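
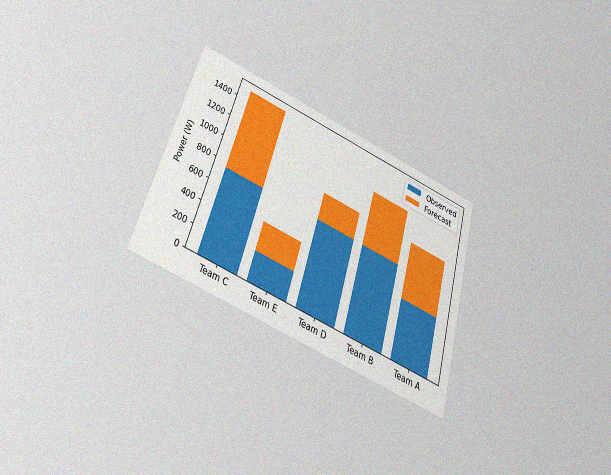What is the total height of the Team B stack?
1250W

The chart is tilted about 16° clockwise and viewed slightly from below, with some photo noise. The Team B stack's top reaches 1250W on the y-axis.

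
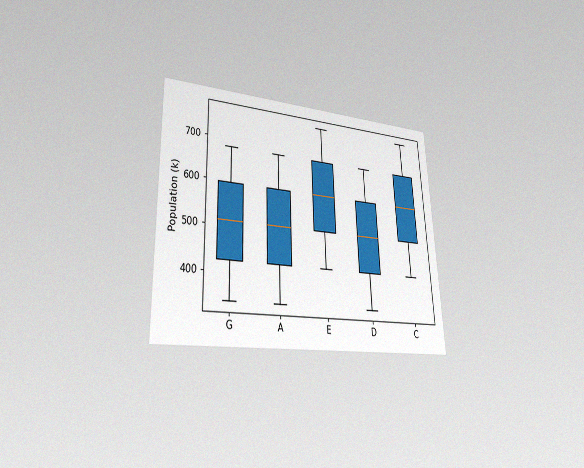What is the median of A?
The chart is tilted about 2° counter-clockwise and viewed at a slight angle, with some photo noise. The median line in the A box sits at 510k.

510k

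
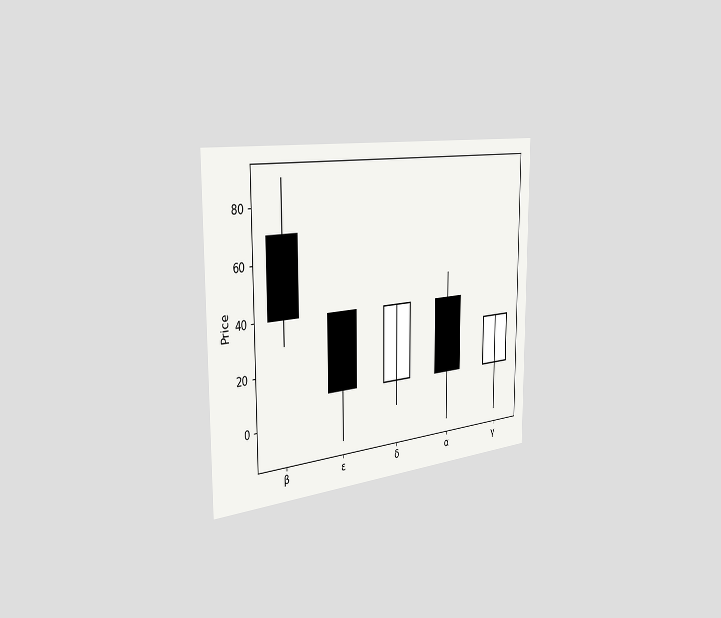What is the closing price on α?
The chart is viewed slightly from the left. The α candle closes at 10.

10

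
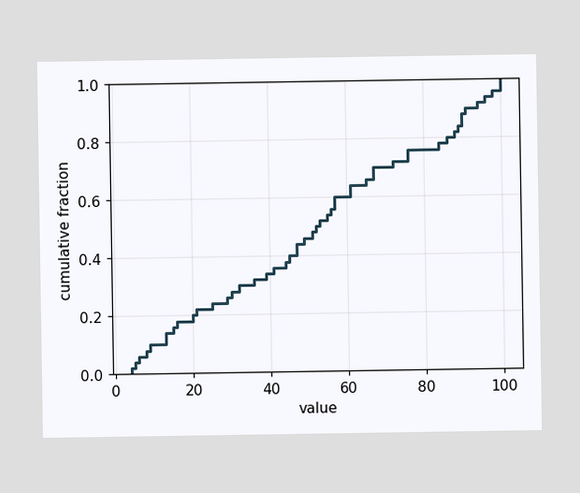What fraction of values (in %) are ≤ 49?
At x=49 the ECDF step is at 46%.

46%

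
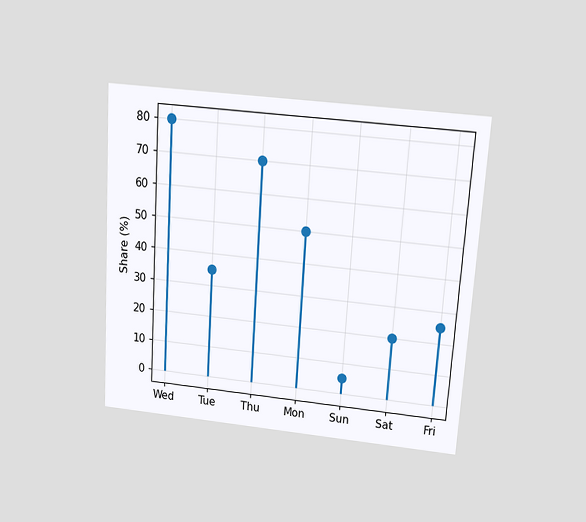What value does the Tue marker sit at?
The chart is tilted about 4° clockwise and viewed slightly from above. The Tue marker sits at 35%.

35%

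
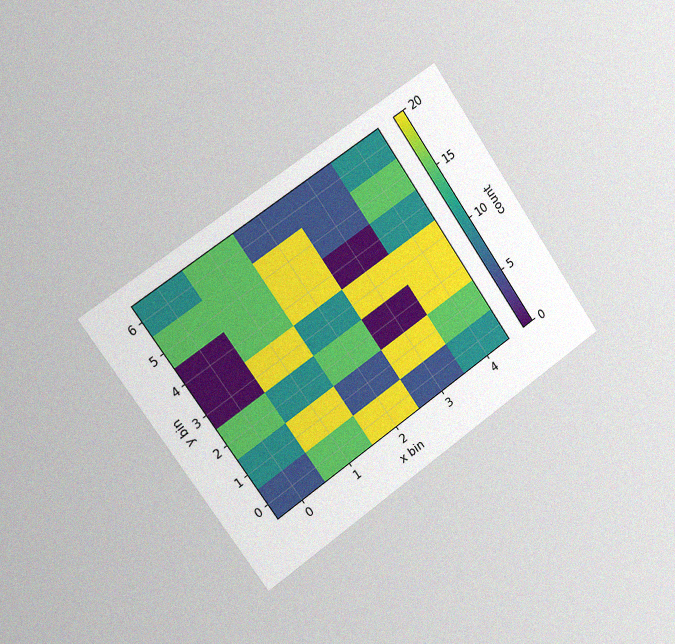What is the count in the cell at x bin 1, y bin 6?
15

The chart is tilted about 35° counter-clockwise and viewed slightly from the left, with some photo noise. Matching the cell (1, 6) against the colorbar gives 15.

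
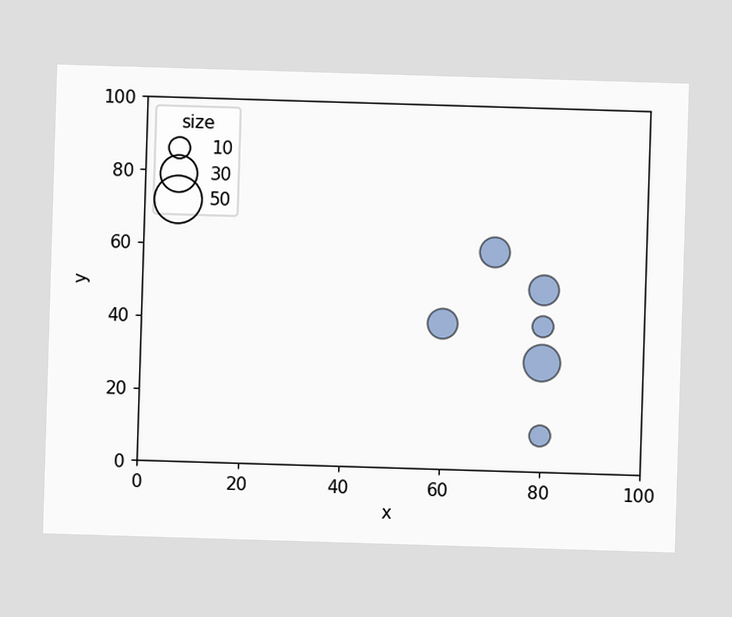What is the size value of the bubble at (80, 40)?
Matching the bubble at (80, 40) against the size legend gives 10.

10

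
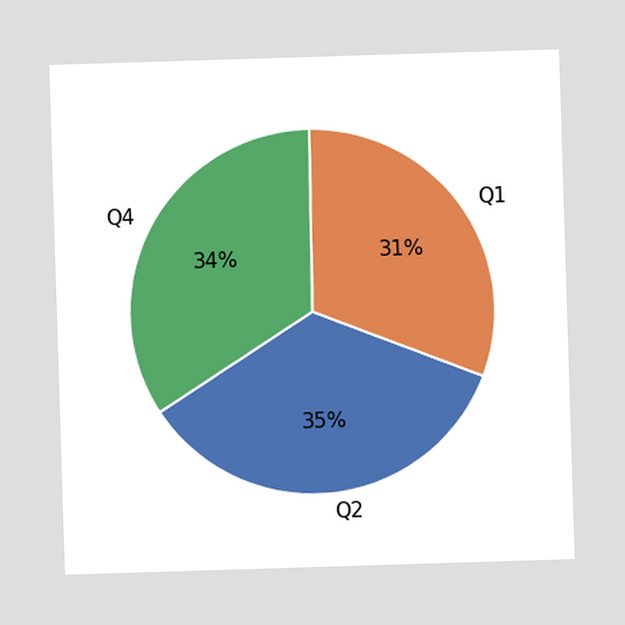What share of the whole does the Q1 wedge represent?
The Q1 slice takes up 31% of the pie.

31%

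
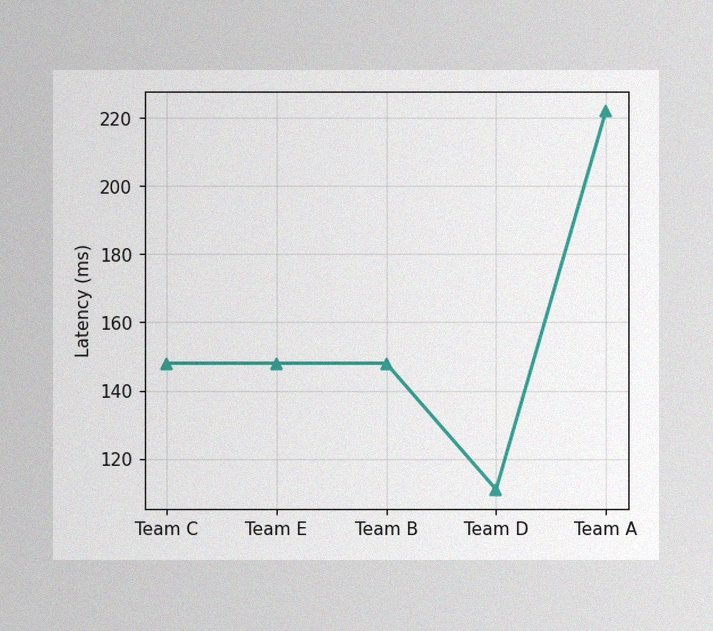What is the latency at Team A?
222ms

The image has some photo noise and uneven lighting. At Team A, the line is at 222ms.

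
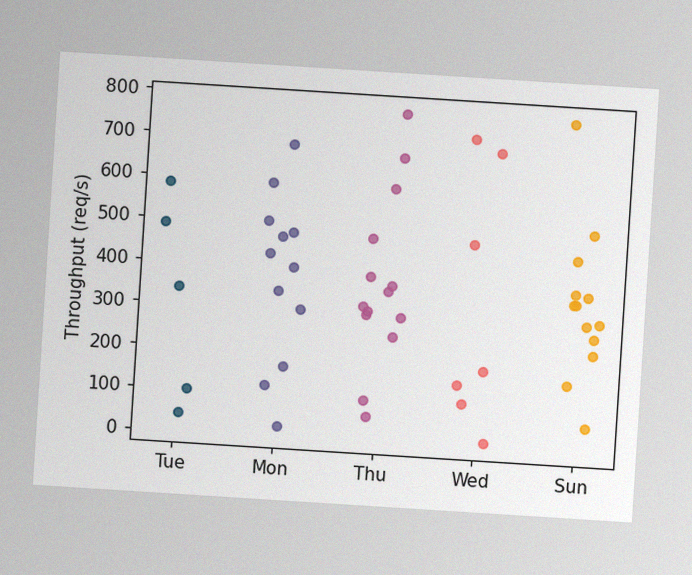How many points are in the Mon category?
The chart is tilted about 4° clockwise, with some photo noise. Counting the markers in the Mon column gives 12.

12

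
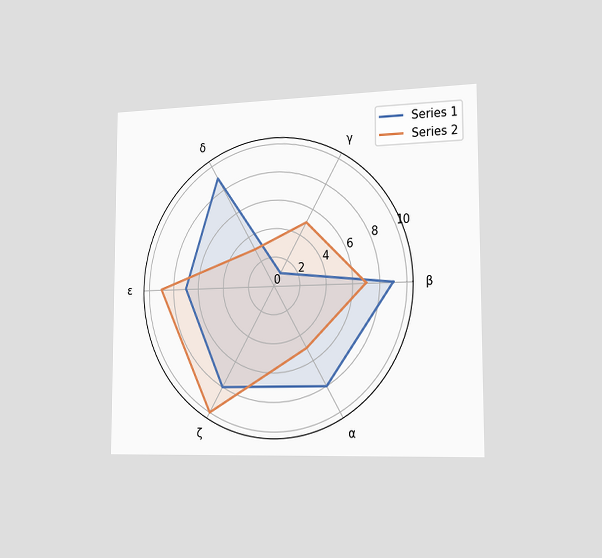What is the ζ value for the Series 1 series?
The chart is viewed slightly from the right. On the ζ axis, Series 1 reaches 8.

8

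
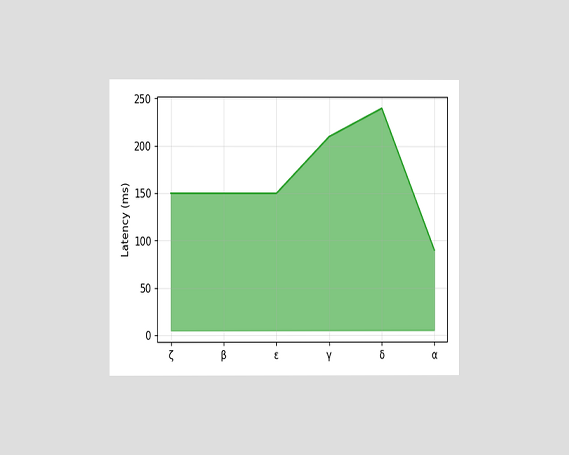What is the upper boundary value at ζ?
150ms

The chart is viewed at a slight angle. At ζ the upper boundary is at 150ms.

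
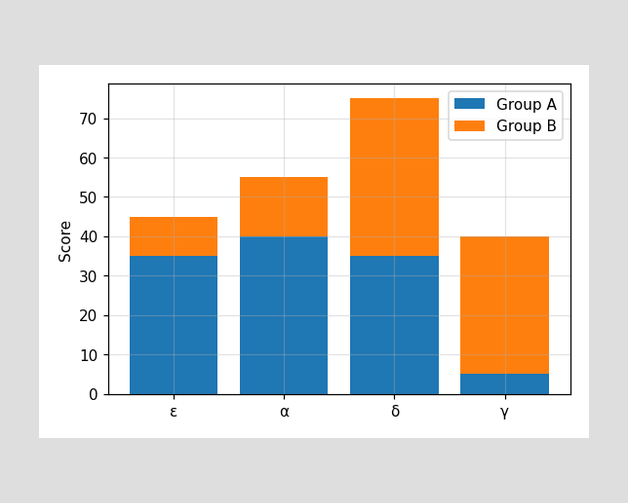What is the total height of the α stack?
55

The α stack's top reaches 55 on the y-axis.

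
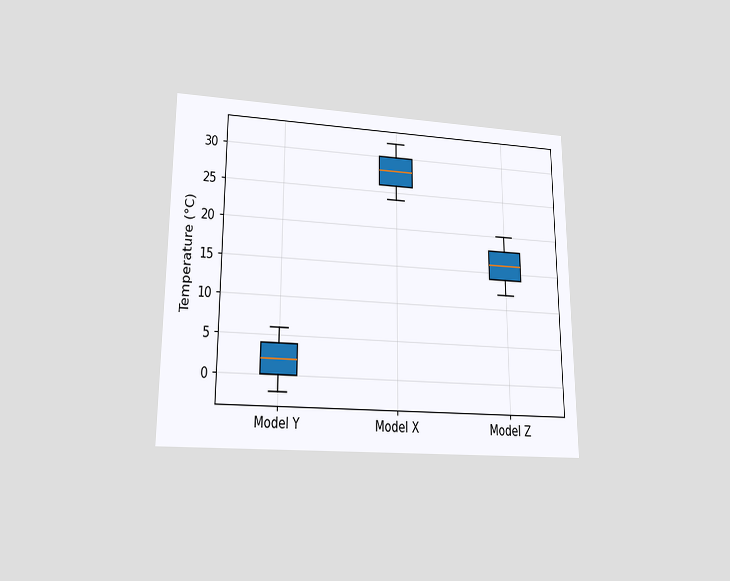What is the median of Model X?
28°C

The chart is viewed at a slight angle. The median line in the Model X box sits at 28°C.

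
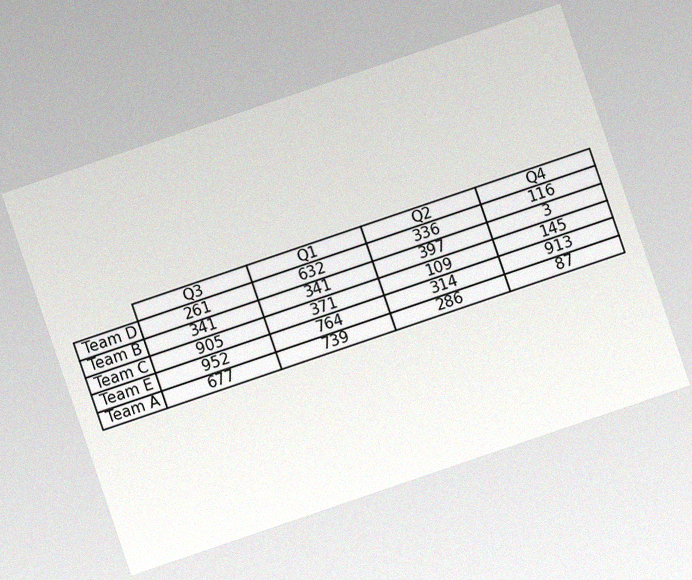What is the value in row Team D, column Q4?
The chart is tilted about 19° counter-clockwise, with some photo noise. The (Team D, Q4) cell reads 116.

116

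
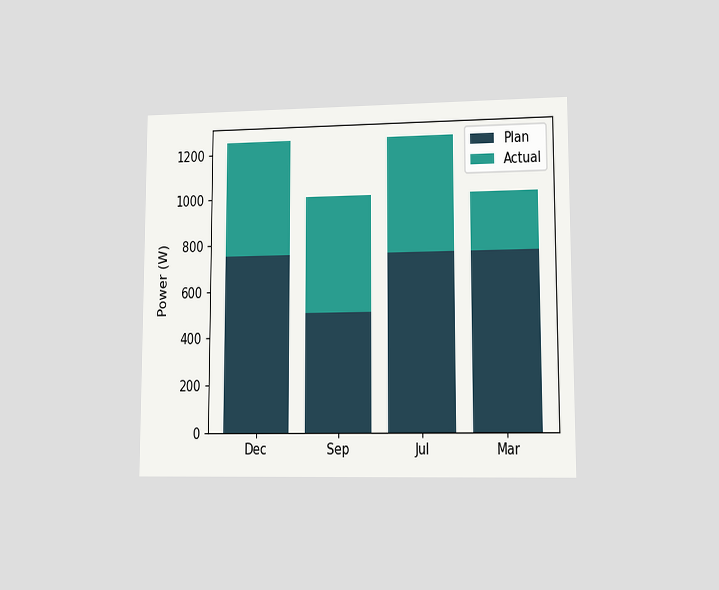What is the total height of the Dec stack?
The chart is viewed at a slight angle. The Dec stack's top reaches 1250W on the y-axis.

1250W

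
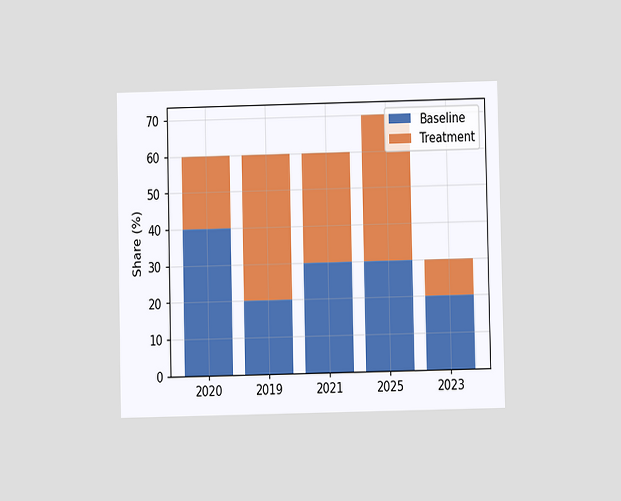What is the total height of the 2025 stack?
The chart is viewed at a slight angle. The 2025 stack's top reaches 70% on the y-axis.

70%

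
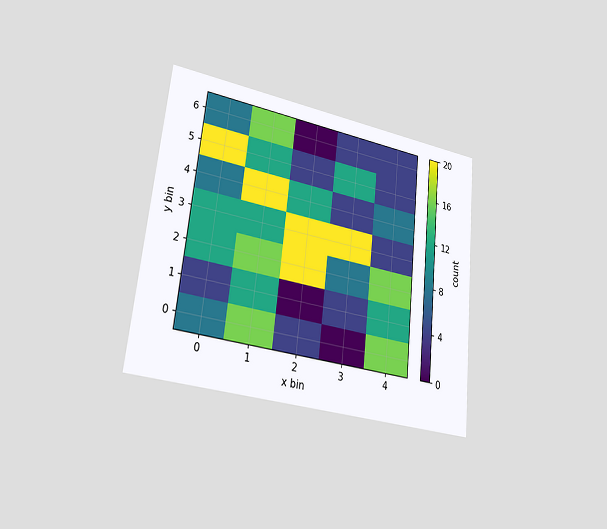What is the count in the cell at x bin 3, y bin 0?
The chart is tilted about 6° clockwise and viewed slightly from the left. Matching the cell (3, 0) against the colorbar gives 0.

0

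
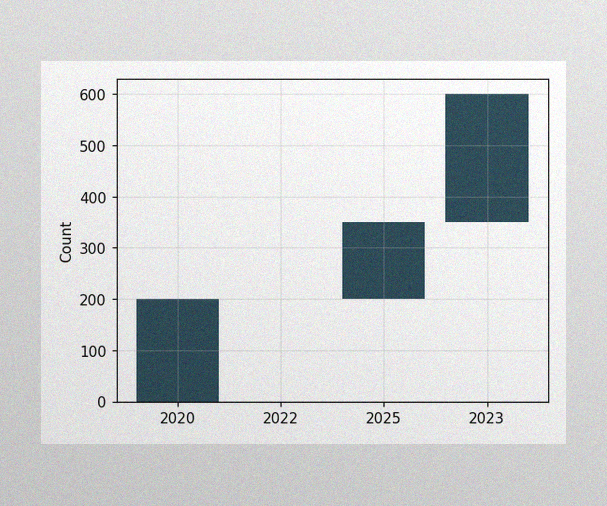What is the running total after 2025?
The image has some photo noise and uneven lighting. After 2025 the running total reaches 350.

350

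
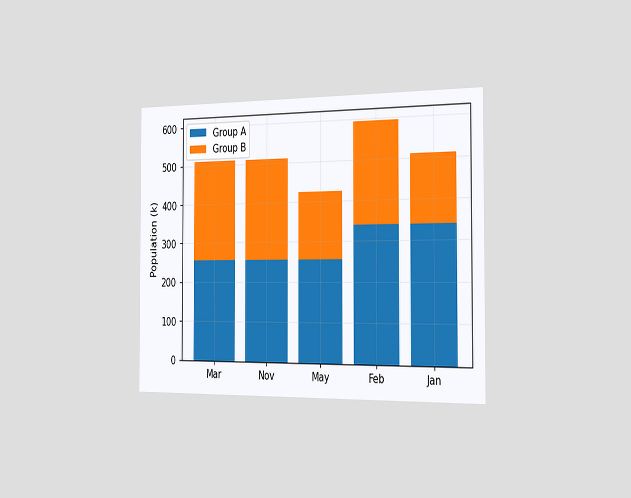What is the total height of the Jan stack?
The chart is viewed slightly from the right. The Jan stack's top reaches 510k on the y-axis.

510k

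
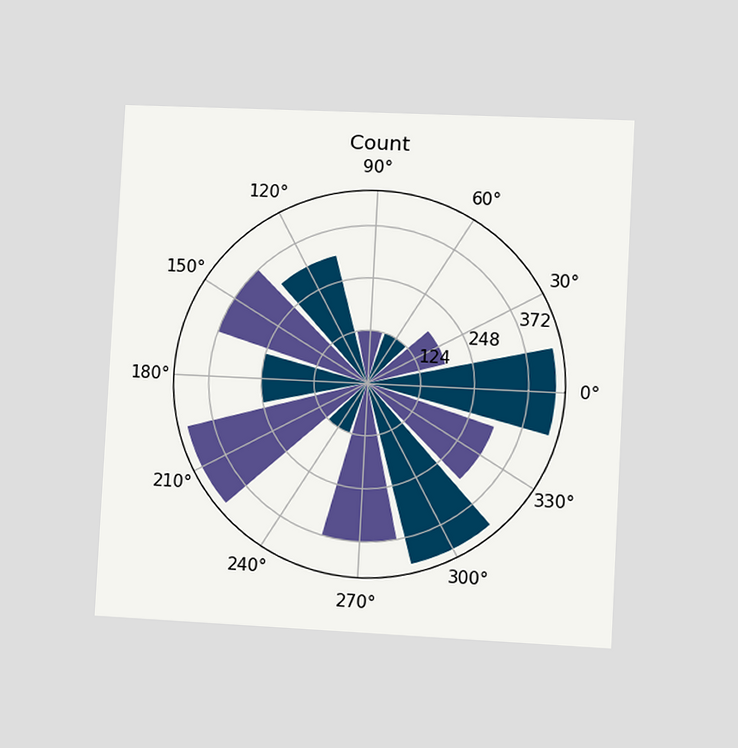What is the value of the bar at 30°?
The chart is tilted about 3° clockwise and viewed at a slight angle. The bar at 30° reaches 186 on the radial axis.

186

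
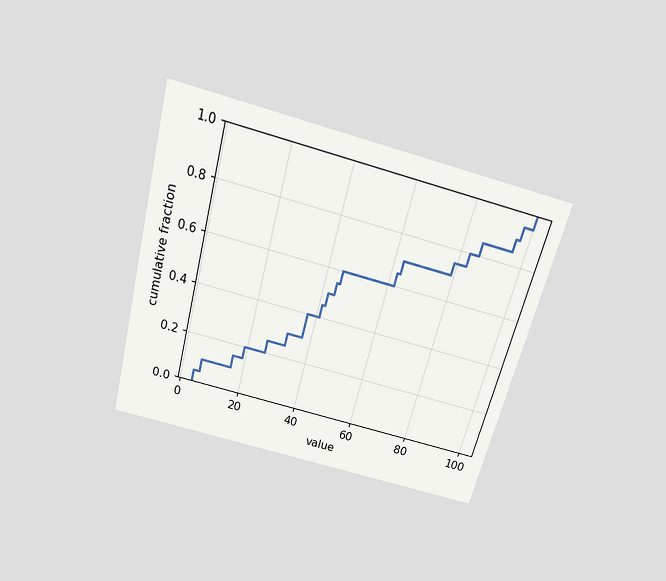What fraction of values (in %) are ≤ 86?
85%

The chart is tilted about 15° clockwise and viewed slightly from above. At x=86 the ECDF step is at 85%.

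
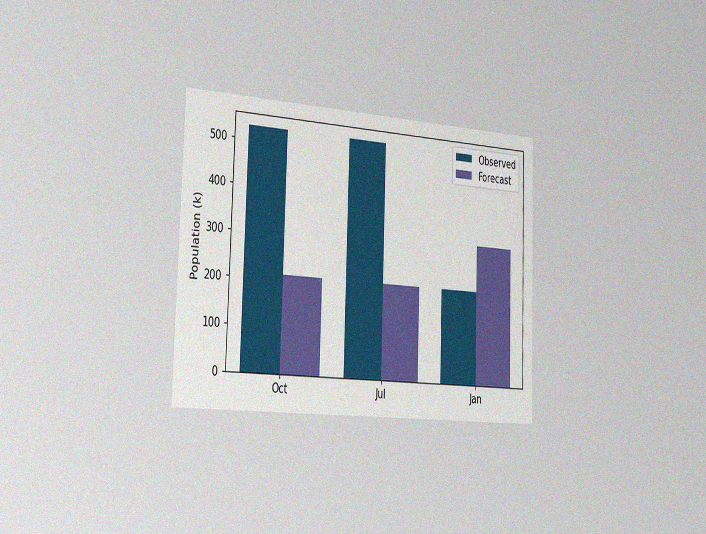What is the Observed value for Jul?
530k

The chart is viewed slightly from the left, with some photo noise. The Observed bar at Jul reaches 530k on the y-axis.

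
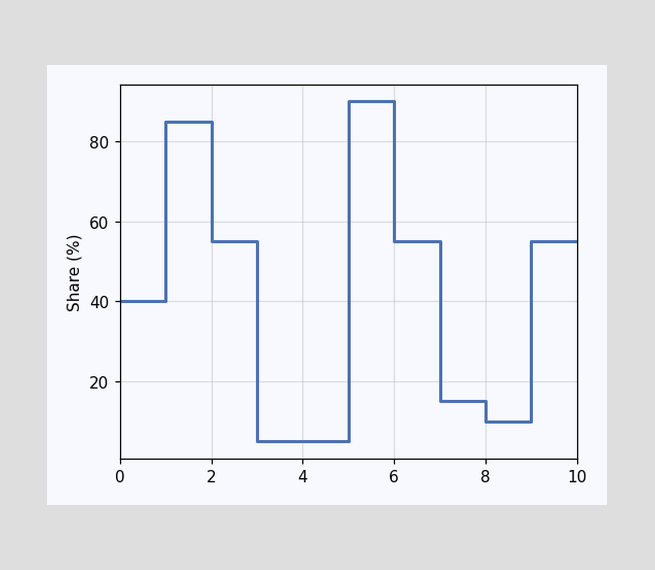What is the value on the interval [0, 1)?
40%

On [0, 1) the step sits at 40%.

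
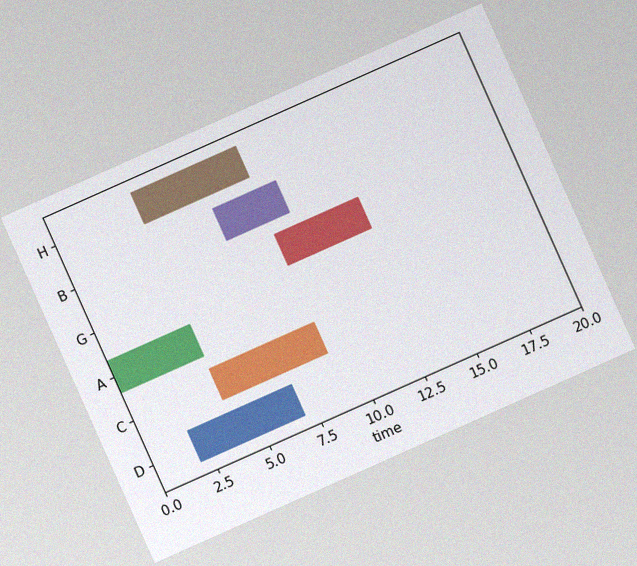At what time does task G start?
9

The chart is tilted about 24° counter-clockwise, with some photo noise. The G bar begins at t=9.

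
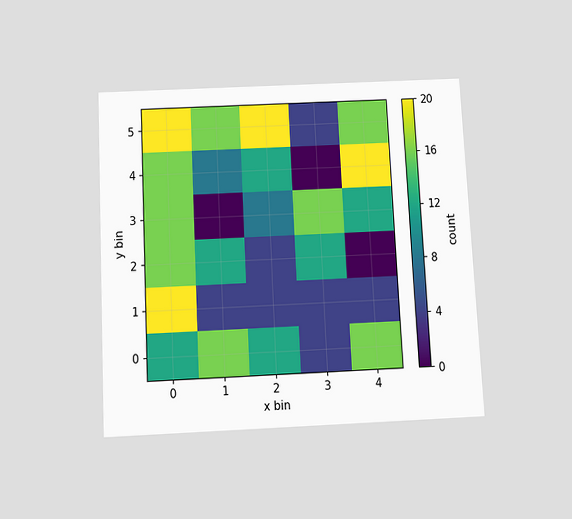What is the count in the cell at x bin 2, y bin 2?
The chart is tilted about 3° counter-clockwise and viewed slightly from below. Matching the cell (2, 2) against the colorbar gives 4.

4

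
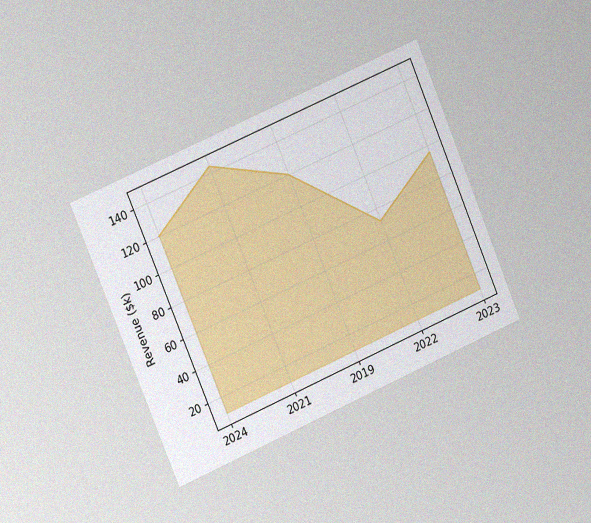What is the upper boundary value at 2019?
$120k

The chart is tilted about 23° counter-clockwise and viewed at a slight angle, with some photo noise. At 2019 the upper boundary is at $120k.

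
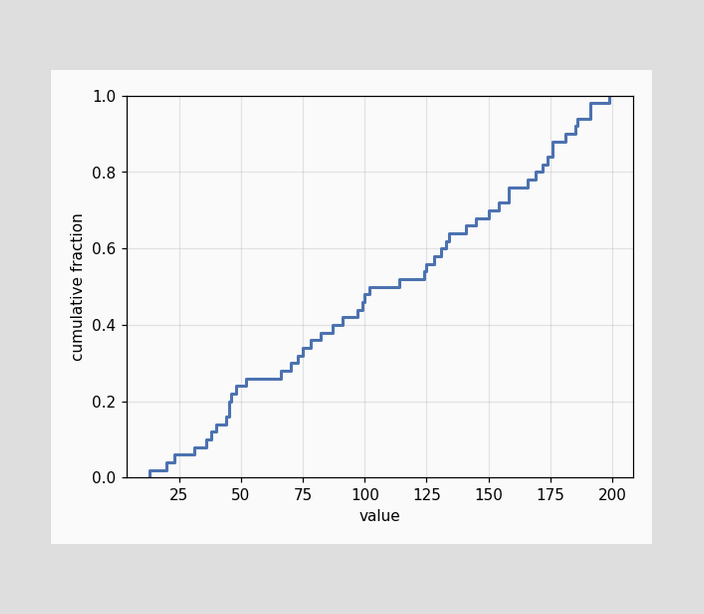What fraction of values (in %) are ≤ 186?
At x=186 the ECDF step is at 94%.

94%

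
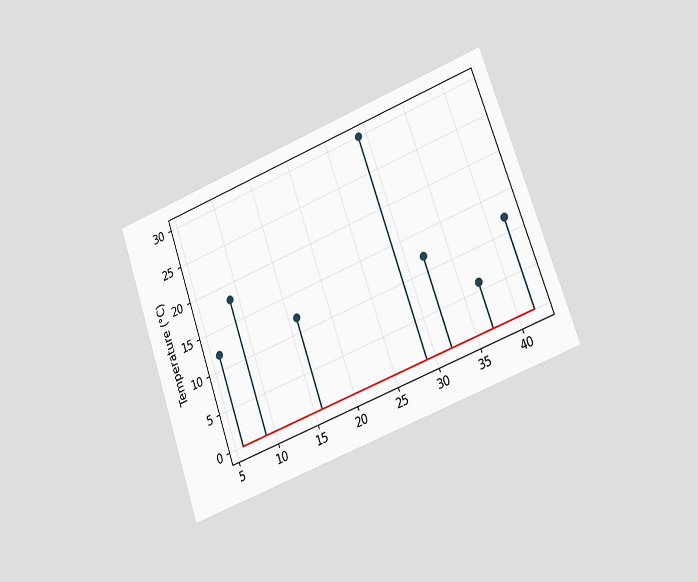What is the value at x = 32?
12°C

The chart is tilted about 19° counter-clockwise and viewed slightly from the right. The stem at x=32 reaches 12°C.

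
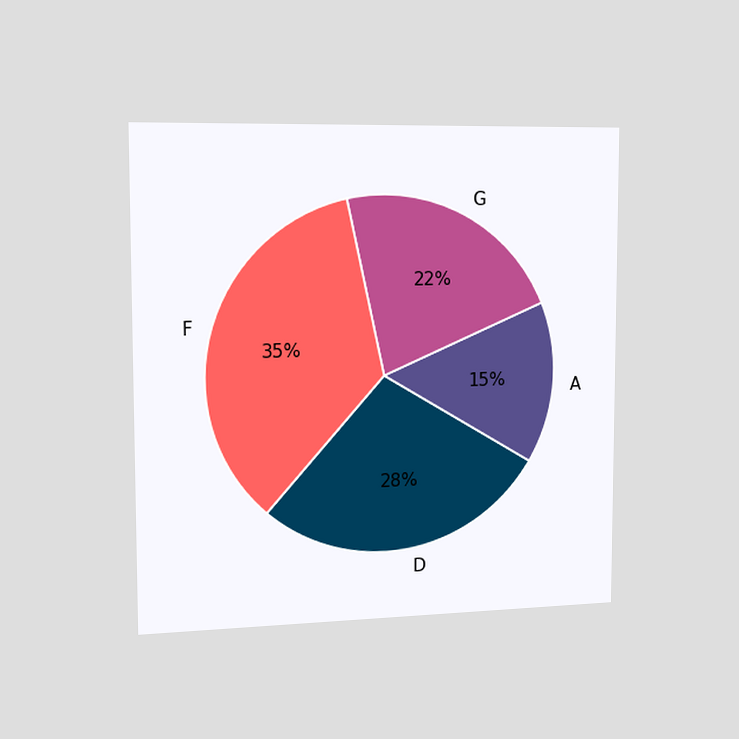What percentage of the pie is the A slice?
The chart is viewed slightly from the left. The A slice takes up 15% of the pie.

15%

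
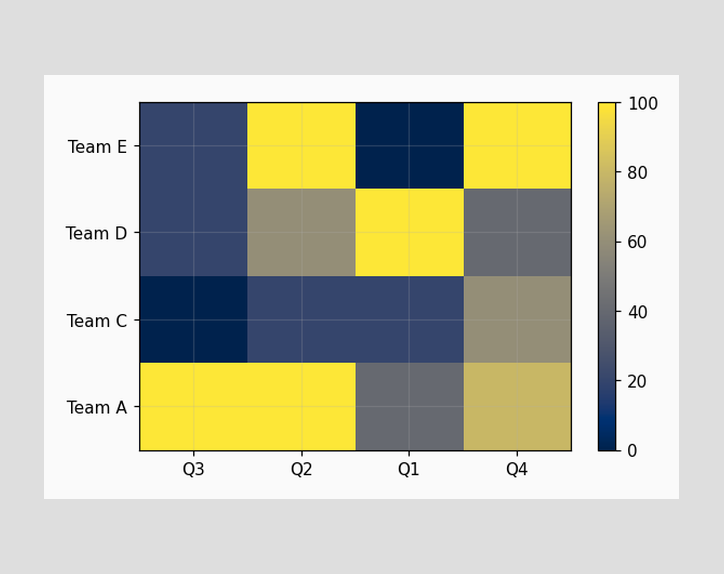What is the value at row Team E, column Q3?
Matching cell (Team E, Q3) against the colorbar gives 20.

20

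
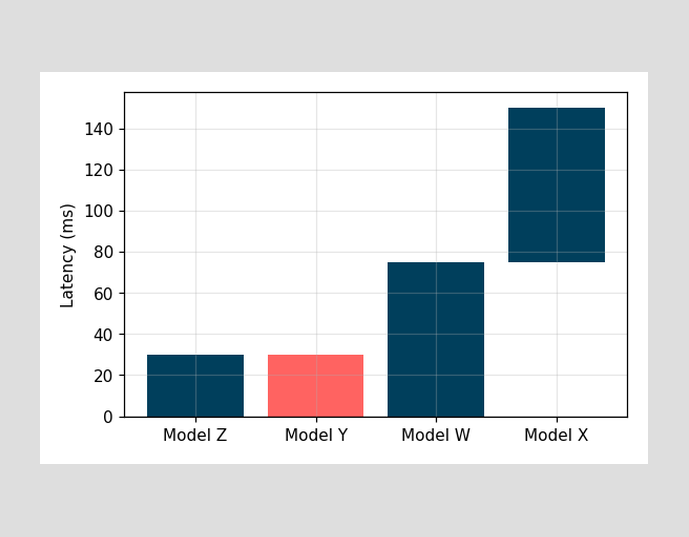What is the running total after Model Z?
30ms

After Model Z the running total reaches 30ms.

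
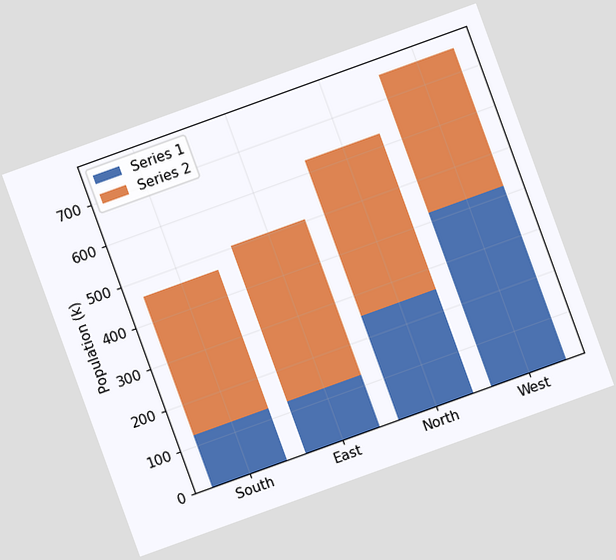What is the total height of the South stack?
462k

The chart is tilted about 20° counter-clockwise. The South stack's top reaches 462k on the y-axis.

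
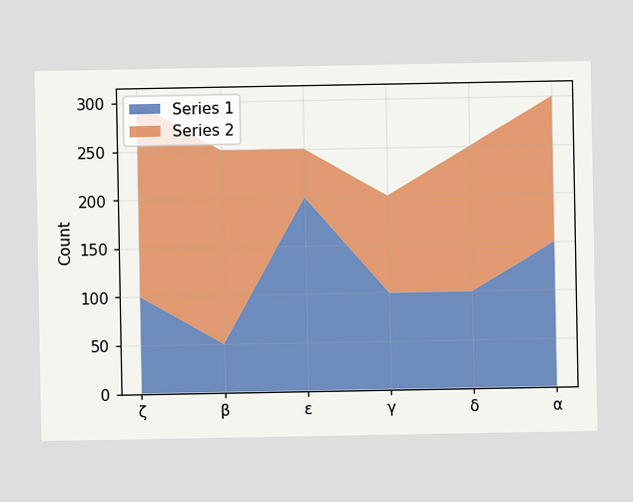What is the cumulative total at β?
250

The stacked total at β reaches 250.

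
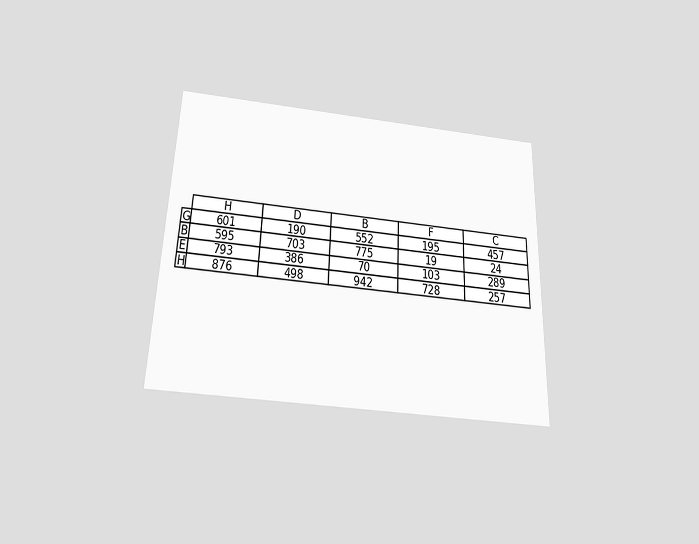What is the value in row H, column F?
The chart is viewed slightly from below. The (H, F) cell reads 728.

728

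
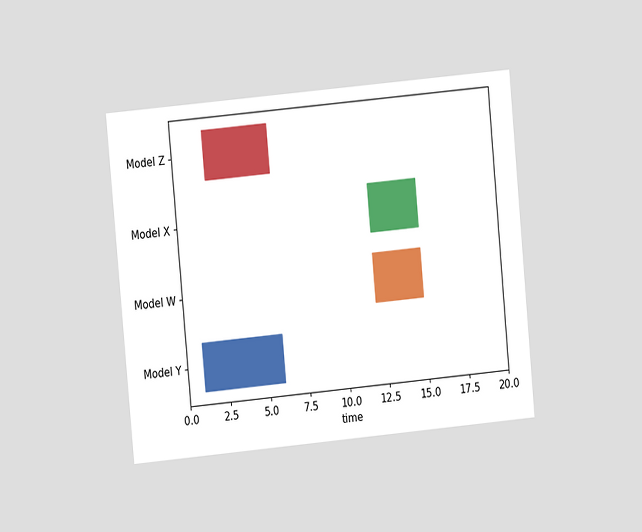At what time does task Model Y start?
1

The chart is tilted about 5° counter-clockwise and viewed at a slight angle. The Model Y bar begins at t=1.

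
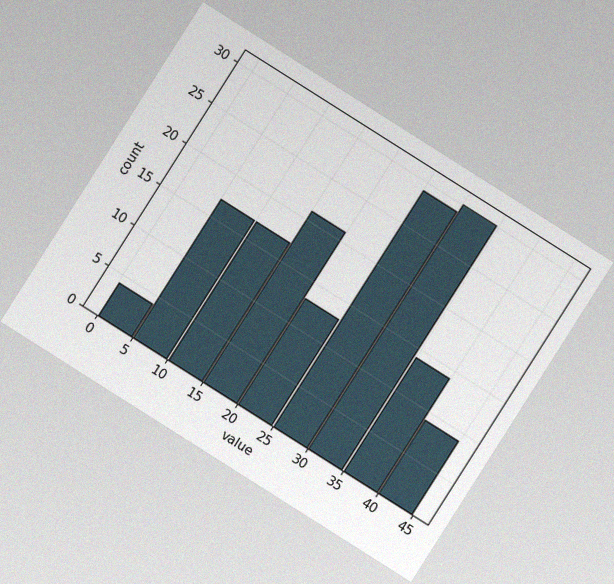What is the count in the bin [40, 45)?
The chart is tilted about 32° clockwise, with some photo noise. The [40, 45) bin has height 9.

9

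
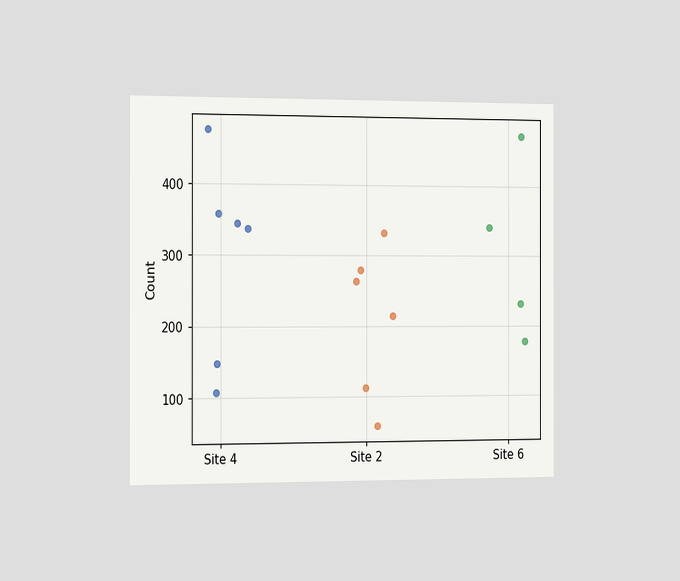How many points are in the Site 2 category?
The chart is viewed slightly from the left. Counting the markers in the Site 2 column gives 6.

6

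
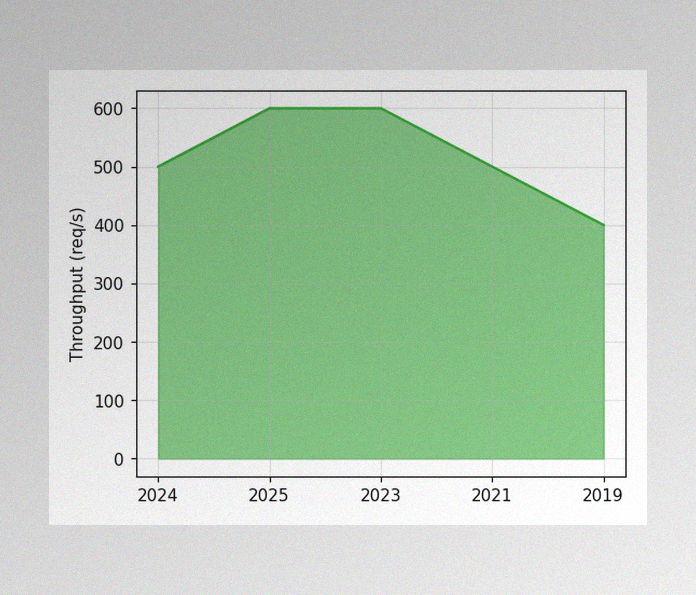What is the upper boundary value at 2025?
The image has some photo noise and uneven lighting. At 2025 the upper boundary is at 600req/s.

600req/s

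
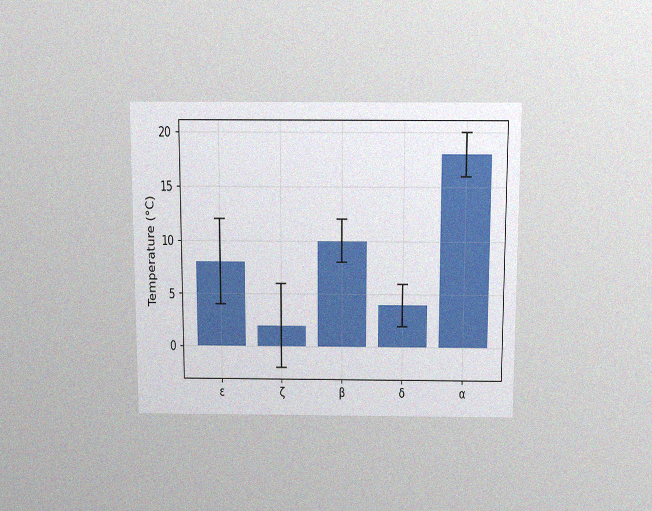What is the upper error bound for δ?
The chart is viewed slightly from above, with some photo noise. The δ bar's upper whisker reaches 6°C.

6°C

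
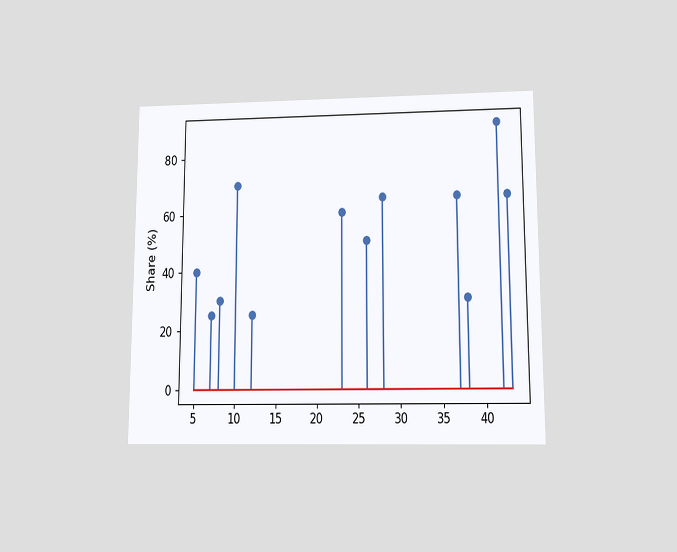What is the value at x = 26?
50%

The chart is viewed slightly from below. The stem at x=26 reaches 50%.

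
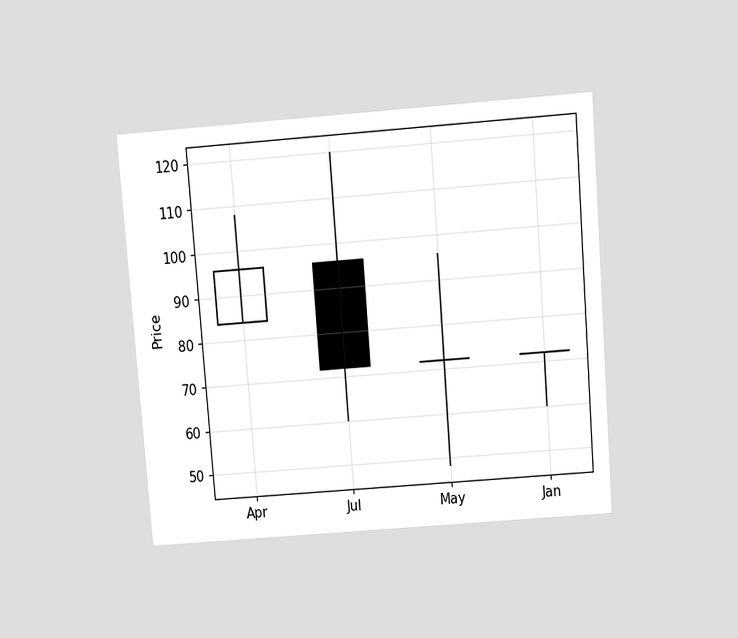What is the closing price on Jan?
72

The chart is tilted about 4° counter-clockwise and viewed slightly from above. The Jan candle closes at 72.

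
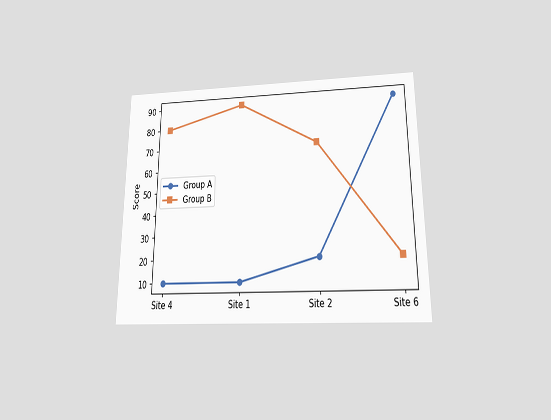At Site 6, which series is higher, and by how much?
Group A, by 70

The chart is viewed slightly from below. At Site 6, Group A sits above the other line by 70.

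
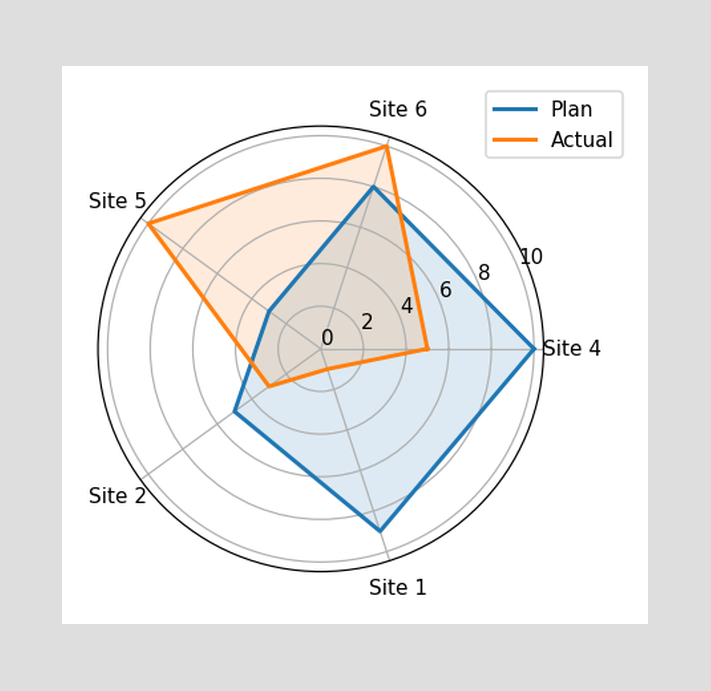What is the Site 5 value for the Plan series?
3

On the Site 5 axis, Plan reaches 3.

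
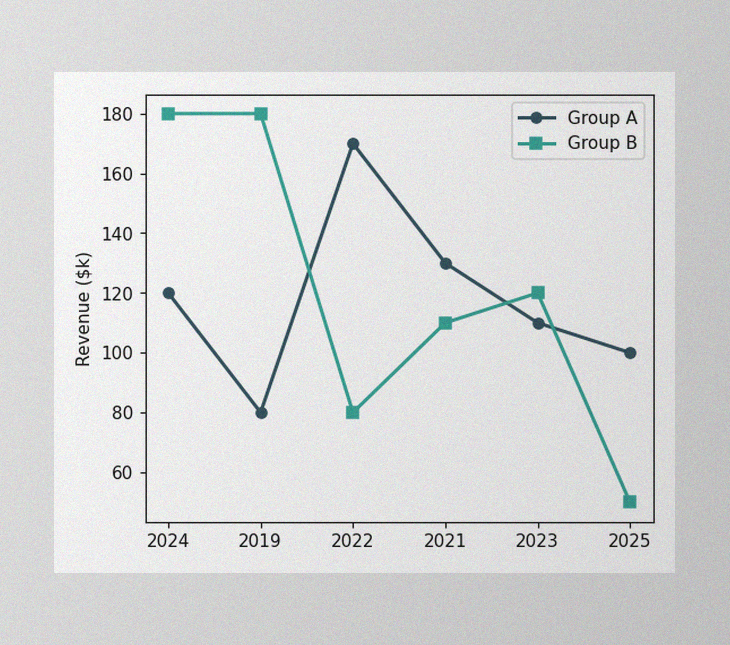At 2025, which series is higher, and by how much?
Group A, by $50k

The image has some photo noise and uneven lighting. At 2025, Group A sits above the other line by $50k.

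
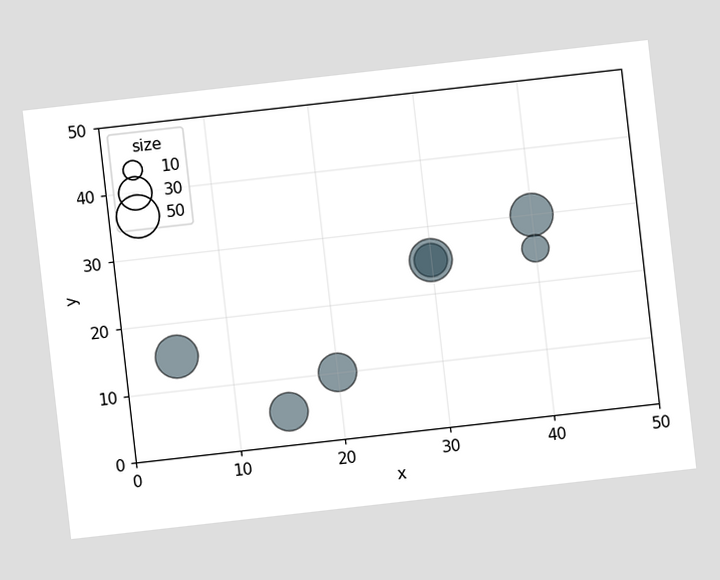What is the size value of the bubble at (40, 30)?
50

The chart is tilted about 6° counter-clockwise. Matching the bubble at (40, 30) against the size legend gives 50.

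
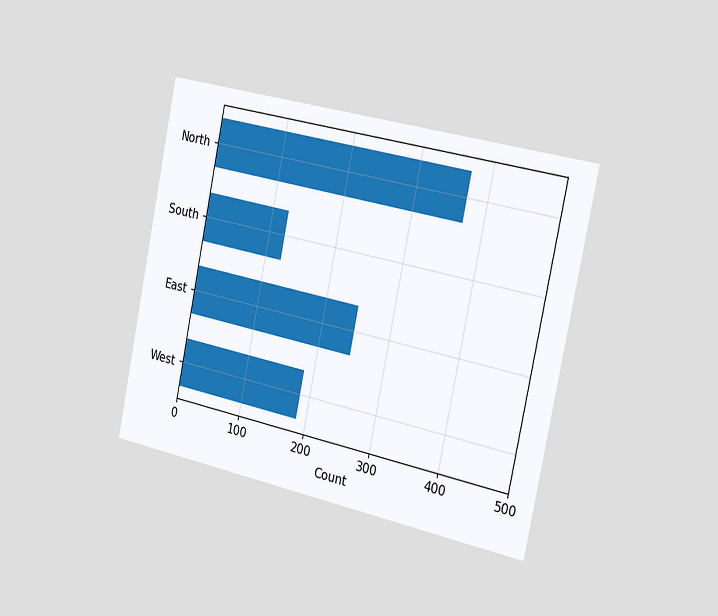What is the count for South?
The chart is tilted about 12° clockwise and viewed slightly from the right. Reading along the chart's x-axis, the South bar reaches 124.

124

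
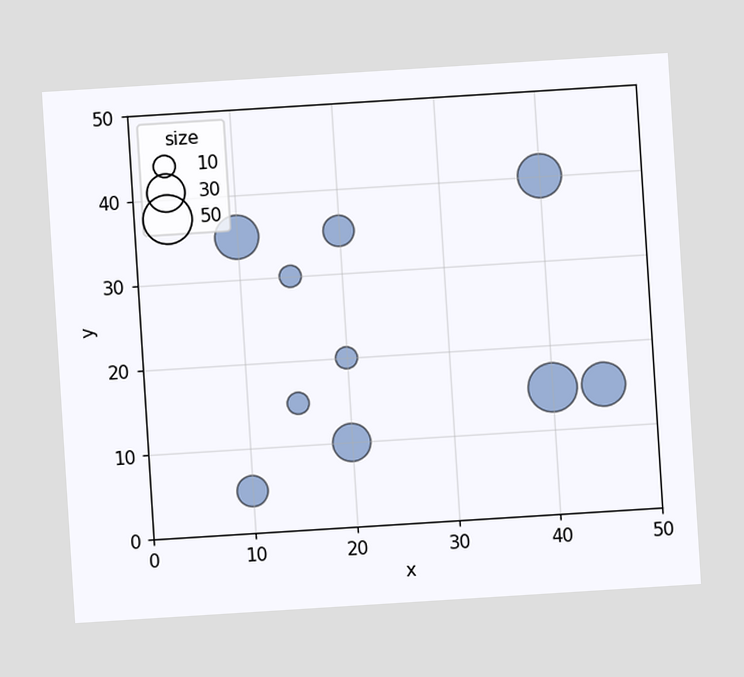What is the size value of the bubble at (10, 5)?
20

The chart is tilted about 4° counter-clockwise. Matching the bubble at (10, 5) against the size legend gives 20.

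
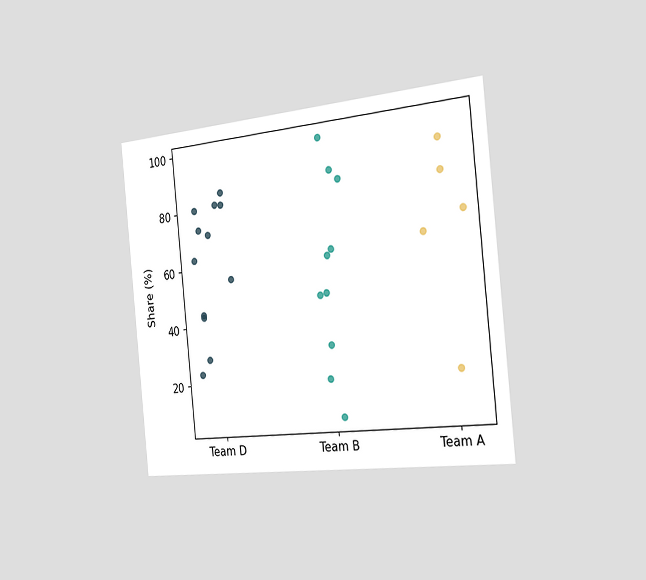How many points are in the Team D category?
The chart is tilted about 6° counter-clockwise and viewed slightly from the right. Counting the markers in the Team D column gives 12.

12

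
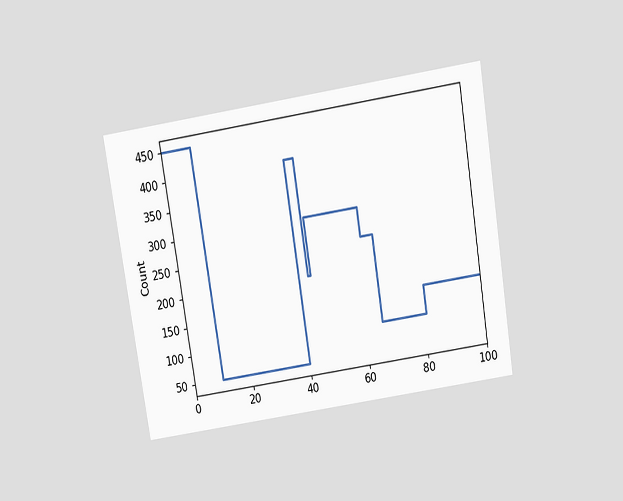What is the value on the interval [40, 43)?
400

The chart is tilted about 9° counter-clockwise and viewed slightly from above. On [40, 43) the step sits at 400.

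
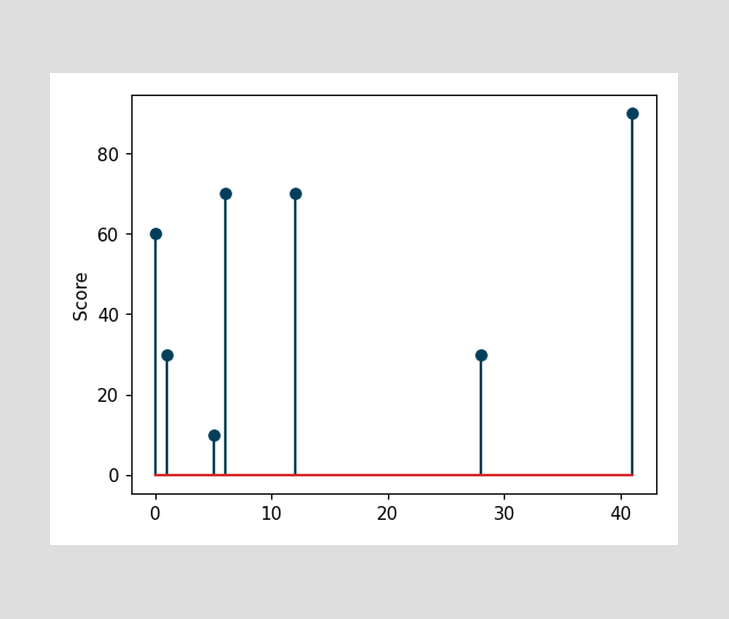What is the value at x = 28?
The stem at x=28 reaches 30.

30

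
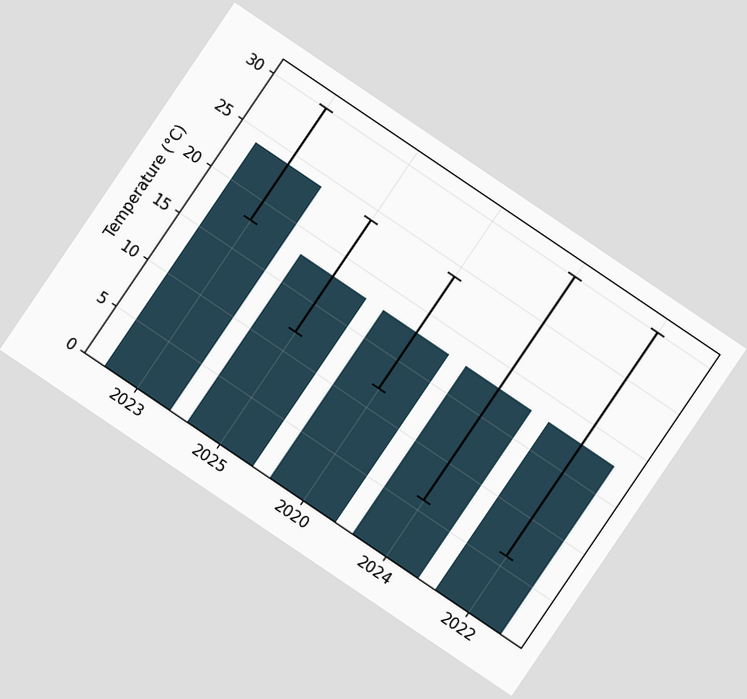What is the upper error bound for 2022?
30°C

The chart is tilted about 34° clockwise. The 2022 bar's upper whisker reaches 30°C.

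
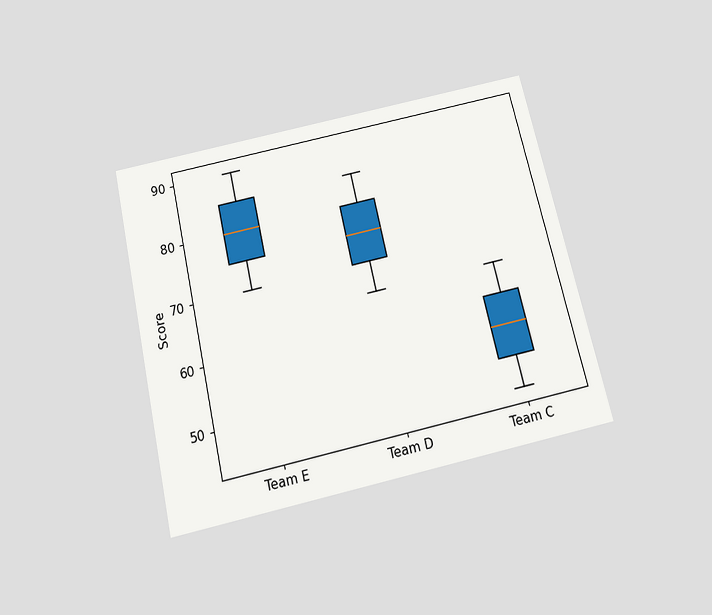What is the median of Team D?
75

The chart is tilted about 13° counter-clockwise and viewed slightly from below. The median line in the Team D box sits at 75.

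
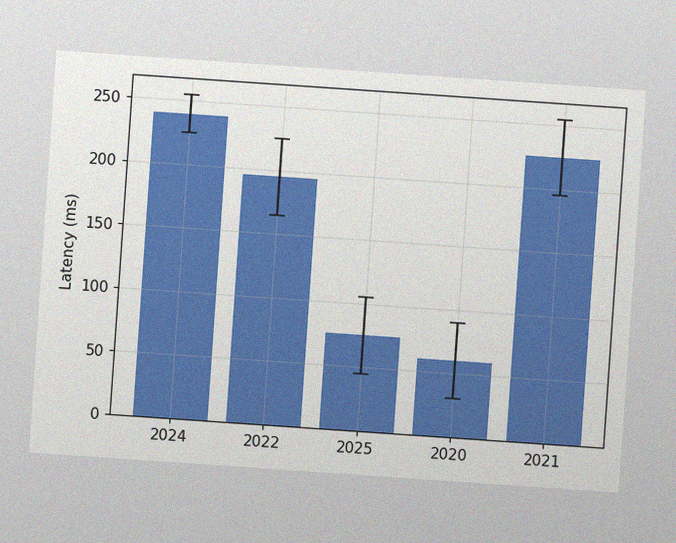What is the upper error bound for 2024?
255ms

The chart is tilted about 4° clockwise, with some photo noise. The 2024 bar's upper whisker reaches 255ms.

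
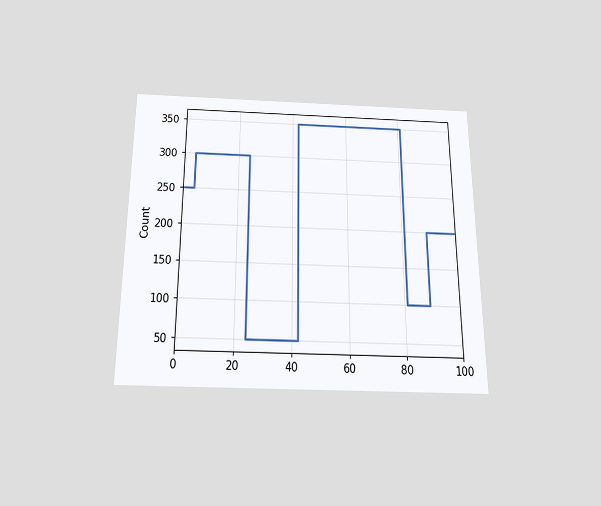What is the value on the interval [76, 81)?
350

The chart is viewed slightly from below. On [76, 81) the step sits at 350.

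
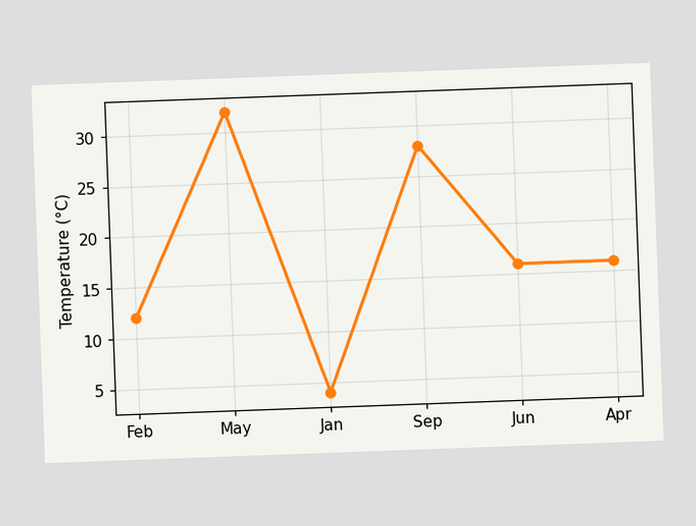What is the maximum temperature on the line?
The chart is tilted about 2° counter-clockwise. The highest point is at May, and reading across to the y-axis gives 32°C.

32°C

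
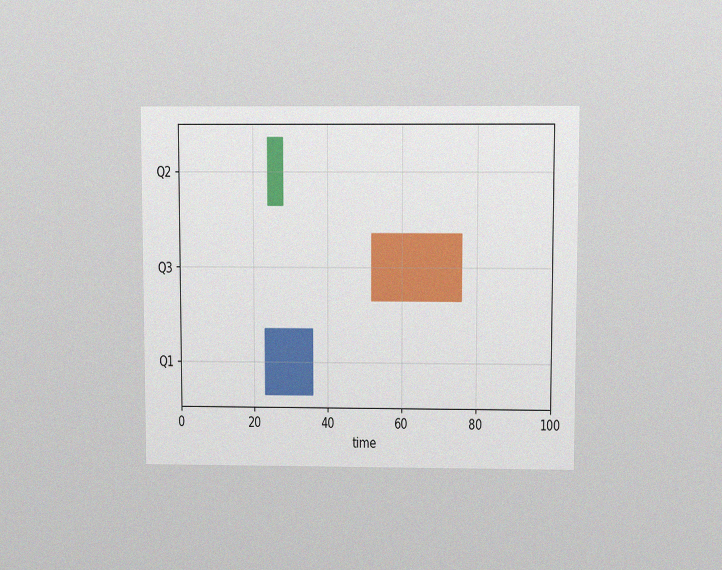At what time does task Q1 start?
23

The chart is viewed slightly from above, with some photo noise. The Q1 bar begins at t=23.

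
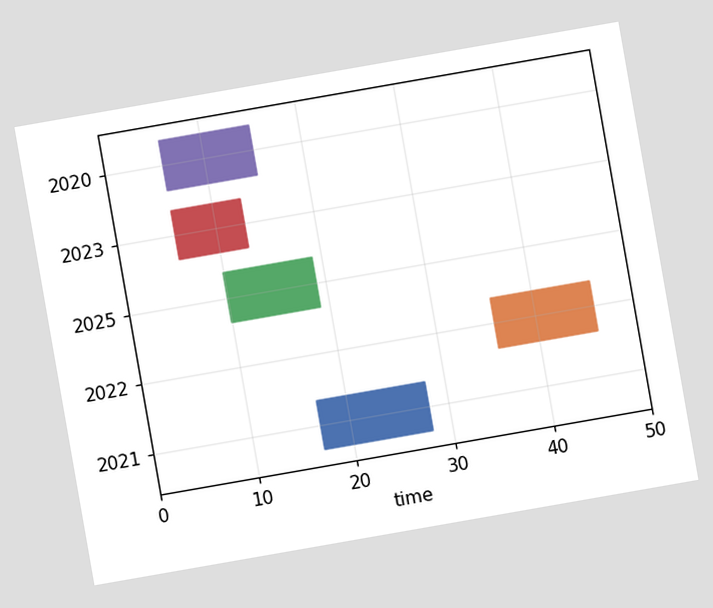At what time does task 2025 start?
10

The chart is tilted about 10° counter-clockwise. The 2025 bar begins at t=10.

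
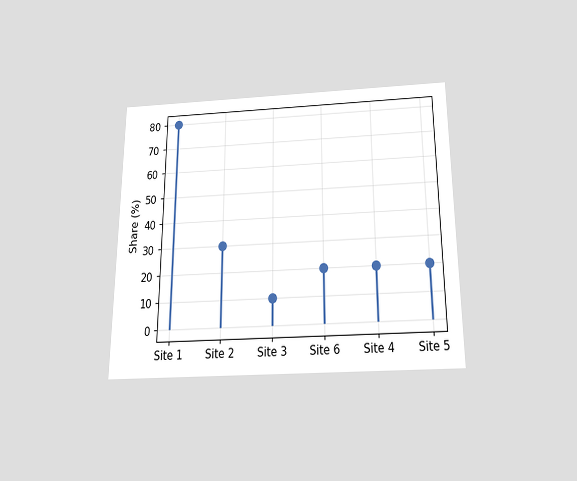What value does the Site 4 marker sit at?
The chart is viewed slightly from below. The Site 4 marker sits at 20%.

20%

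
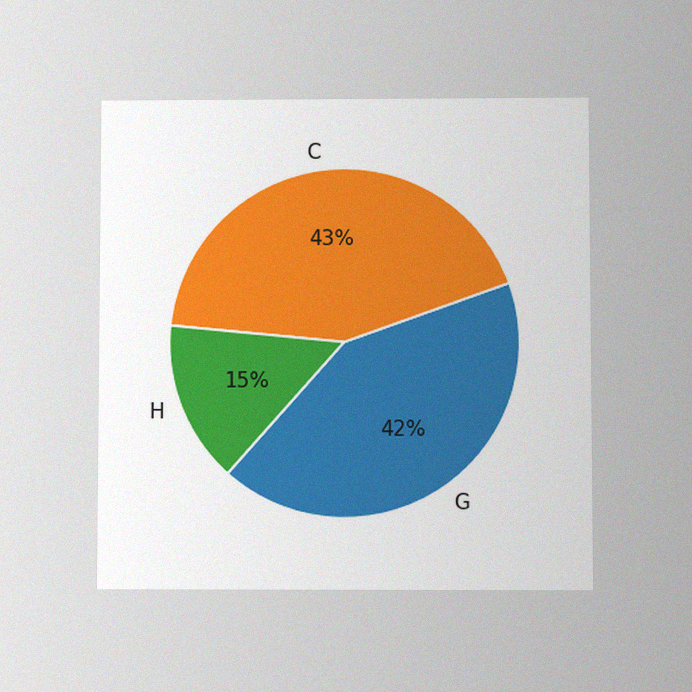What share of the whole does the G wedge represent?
The chart is viewed slightly from below, with some photo noise. The G slice takes up 42% of the pie.

42%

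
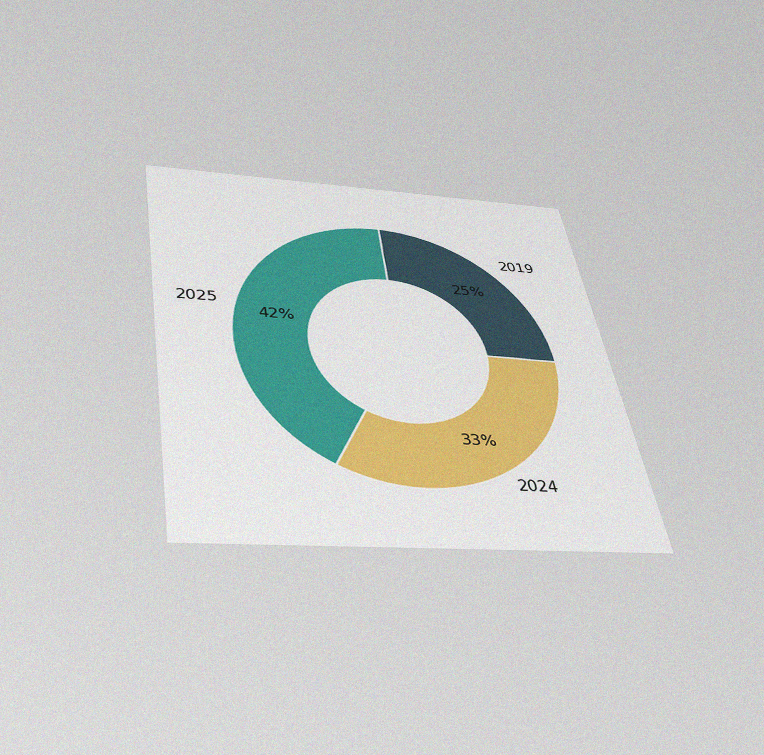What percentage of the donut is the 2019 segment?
25%

The chart is tilted about 9° counter-clockwise and viewed slightly from below, with some photo noise. The 2019 segment takes up 25% of the ring.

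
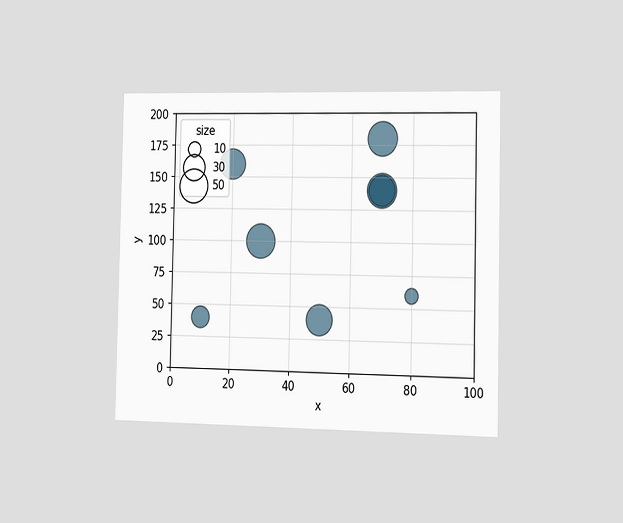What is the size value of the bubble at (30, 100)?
50

The chart is viewed slightly from the right. Matching the bubble at (30, 100) against the size legend gives 50.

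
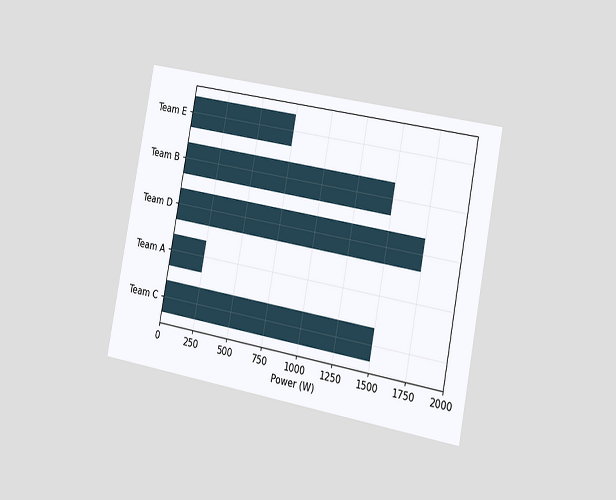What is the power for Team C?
1500W

The chart is tilted about 11° clockwise and viewed slightly from the right. Reading along the chart's x-axis, the Team C bar reaches 1500W.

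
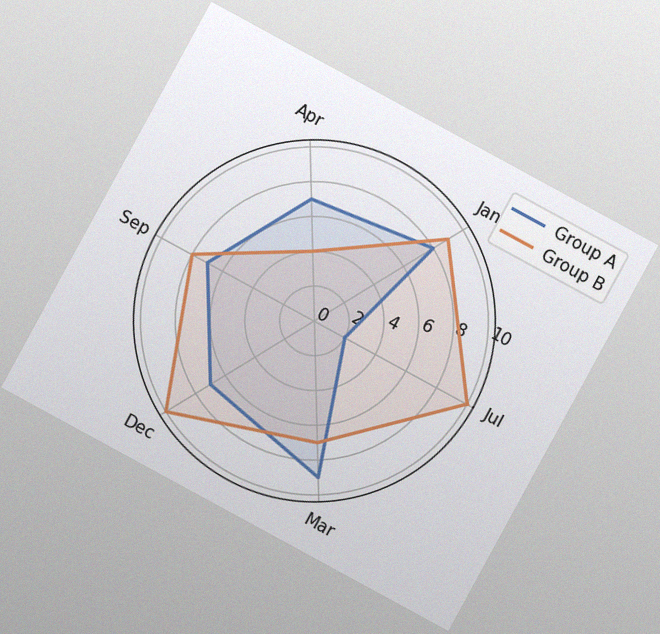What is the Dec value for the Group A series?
The chart is tilted about 29° clockwise, with some photo noise. On the Dec axis, Group A reaches 7.

7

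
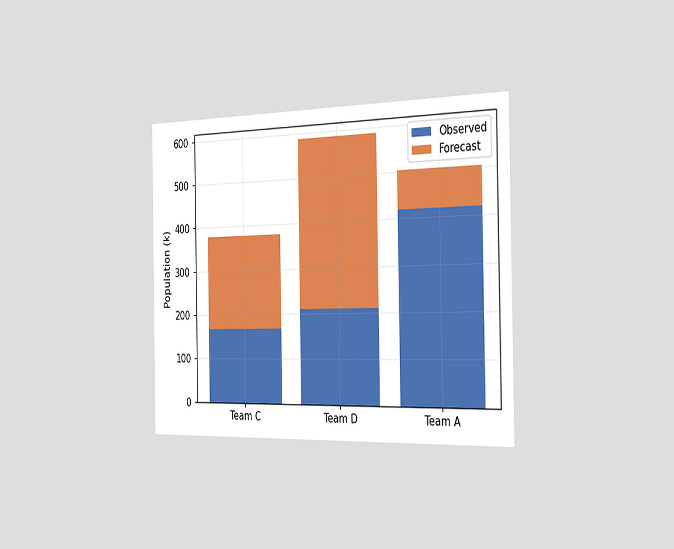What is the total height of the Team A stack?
504k

The chart is viewed slightly from the right. The Team A stack's top reaches 504k on the y-axis.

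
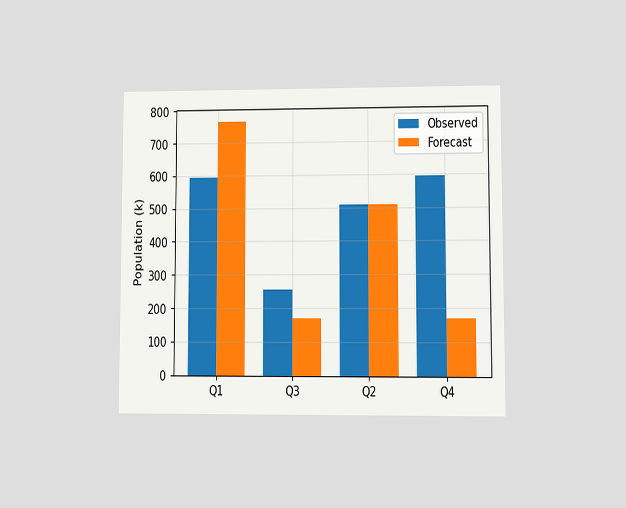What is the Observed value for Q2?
510k

The chart is viewed at a slight angle. The Observed bar at Q2 reaches 510k on the y-axis.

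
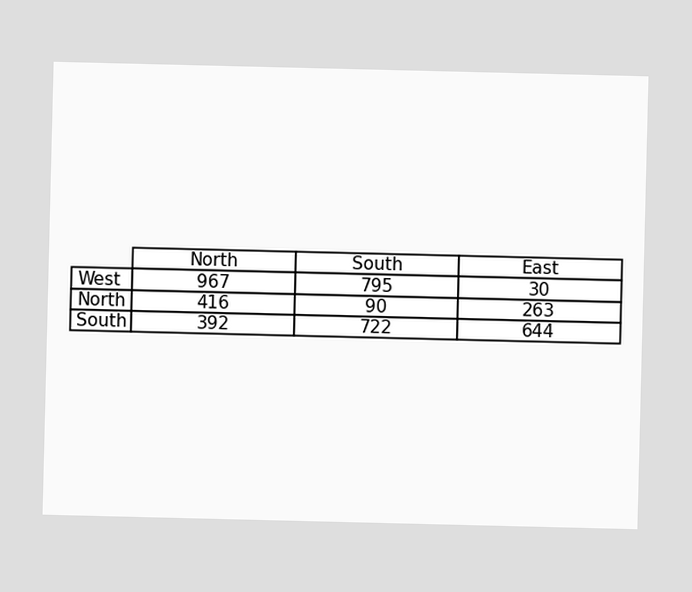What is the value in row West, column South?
The (West, South) cell reads 795.

795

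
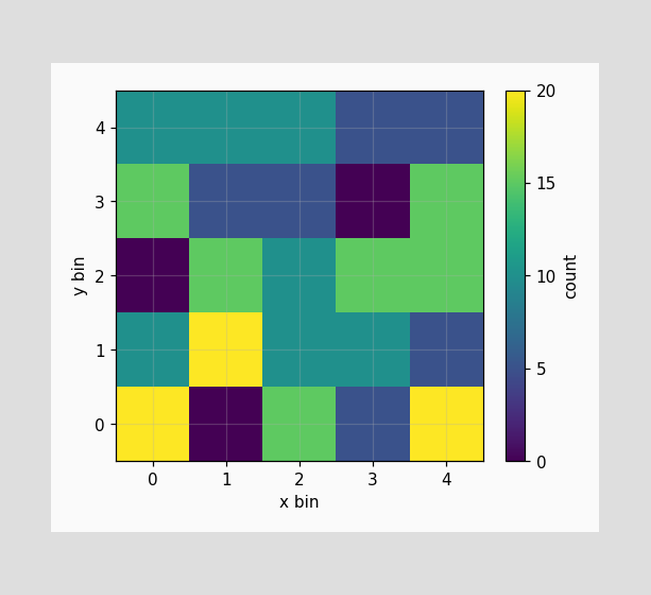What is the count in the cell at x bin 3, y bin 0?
5

Matching the cell (3, 0) against the colorbar gives 5.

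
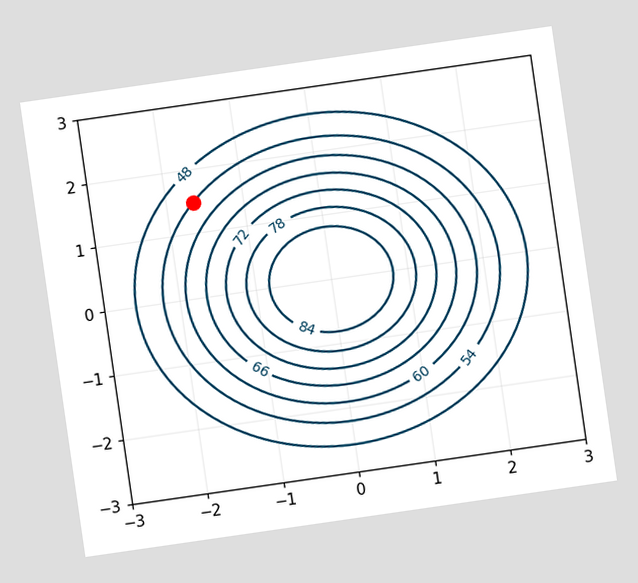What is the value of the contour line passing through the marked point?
54

The chart is tilted about 8° counter-clockwise. The marked point sits on the contour labelled 54.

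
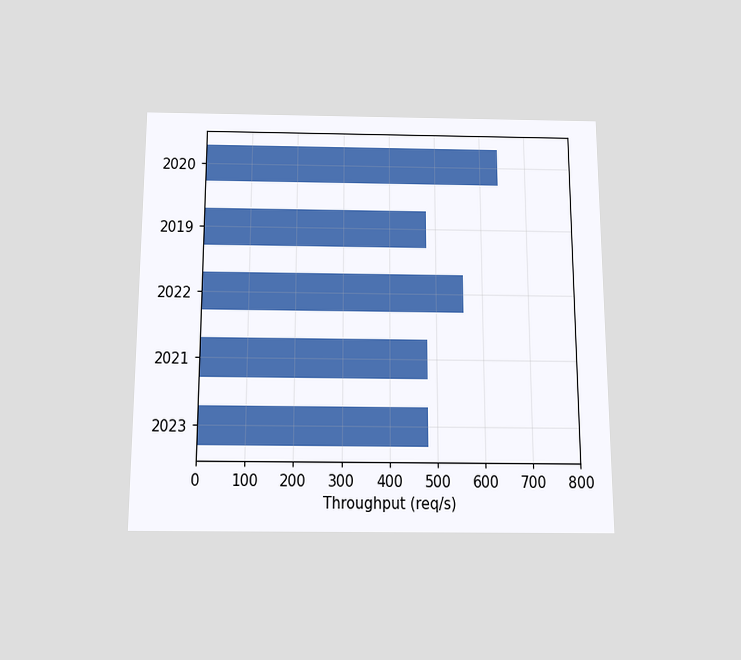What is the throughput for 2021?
The chart is viewed slightly from below. Reading along the chart's x-axis, the 2021 bar reaches 480req/s.

480req/s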